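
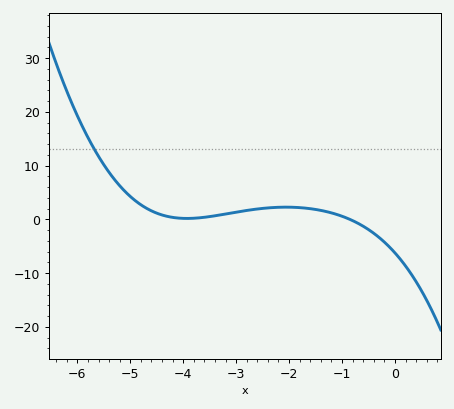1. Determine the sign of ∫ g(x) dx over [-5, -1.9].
positive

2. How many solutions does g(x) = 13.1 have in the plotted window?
1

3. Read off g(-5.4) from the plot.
8.75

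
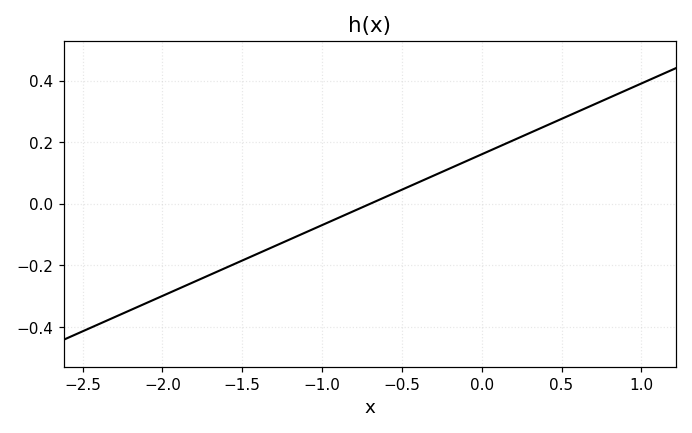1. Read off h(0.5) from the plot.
0.276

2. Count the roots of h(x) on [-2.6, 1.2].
1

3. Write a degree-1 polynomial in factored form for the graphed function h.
y = 0.23(x + 0.7)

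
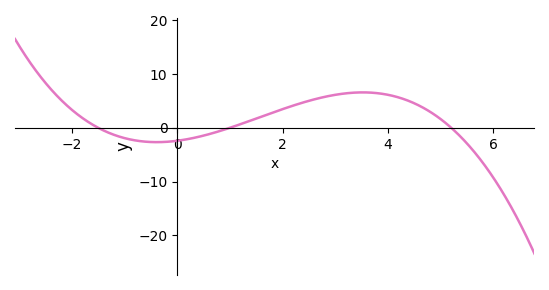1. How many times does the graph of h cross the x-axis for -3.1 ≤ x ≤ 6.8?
3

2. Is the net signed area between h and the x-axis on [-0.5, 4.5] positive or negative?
positive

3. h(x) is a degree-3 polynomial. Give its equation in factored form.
y = -0.31(x + 1.5)(x - 1)(x - 5.2)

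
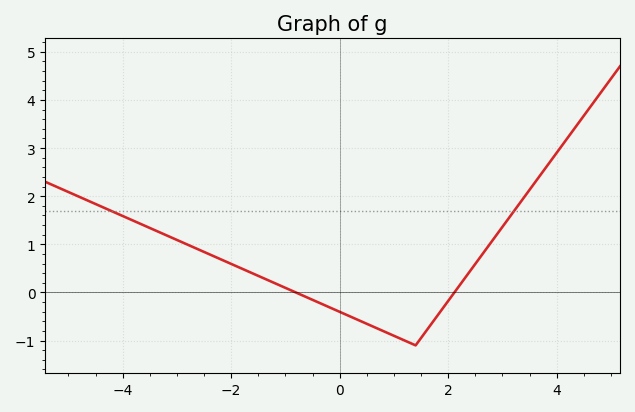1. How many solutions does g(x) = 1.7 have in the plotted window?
2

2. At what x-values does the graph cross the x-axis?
-0.809, 2.11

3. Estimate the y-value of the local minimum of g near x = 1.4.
-1.1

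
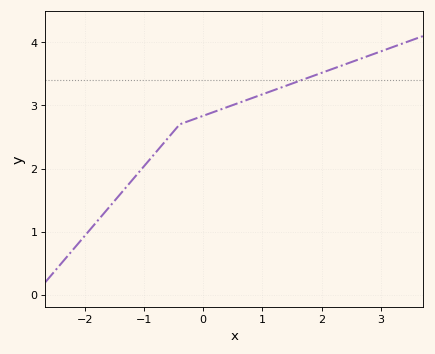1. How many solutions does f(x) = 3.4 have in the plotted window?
1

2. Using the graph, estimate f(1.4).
3.31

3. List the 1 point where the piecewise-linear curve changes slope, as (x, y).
(-0.4, 2.7)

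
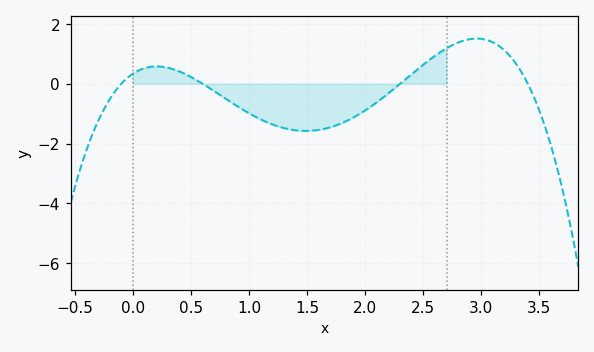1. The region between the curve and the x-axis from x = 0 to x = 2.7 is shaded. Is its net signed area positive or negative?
negative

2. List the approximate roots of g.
-0.1, 0.6, 2.3, 3.4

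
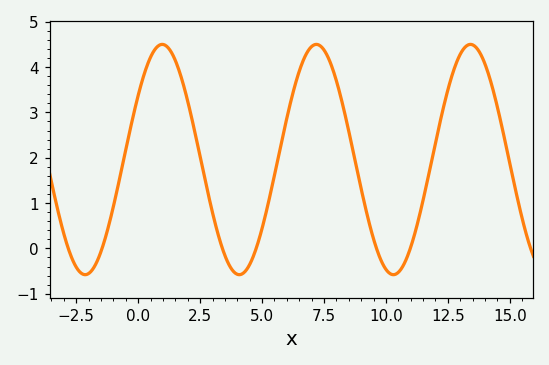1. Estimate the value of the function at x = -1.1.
0.7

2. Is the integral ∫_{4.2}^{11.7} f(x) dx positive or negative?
positive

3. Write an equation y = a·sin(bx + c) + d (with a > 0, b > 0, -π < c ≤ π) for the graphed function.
y = 2.54sin(1x + 0.59) + 1.96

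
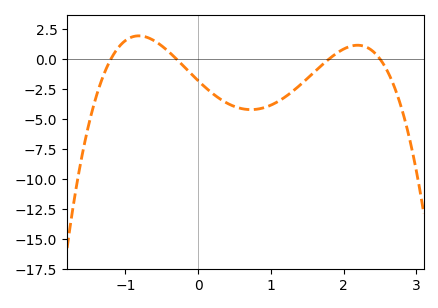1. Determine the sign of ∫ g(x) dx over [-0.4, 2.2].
negative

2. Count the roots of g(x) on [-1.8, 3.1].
4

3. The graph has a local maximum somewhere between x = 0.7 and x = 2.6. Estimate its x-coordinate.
2.2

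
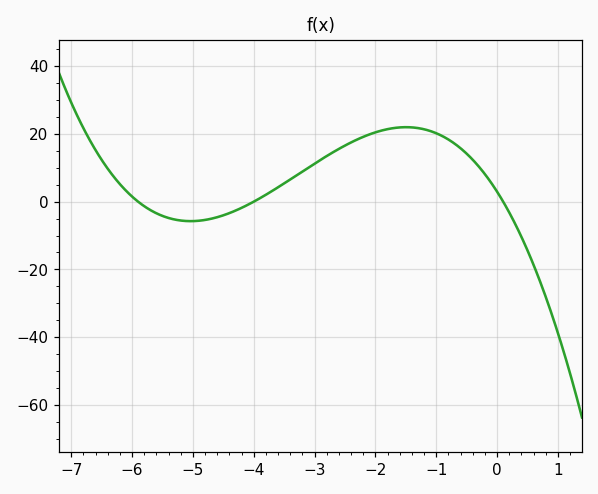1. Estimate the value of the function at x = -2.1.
20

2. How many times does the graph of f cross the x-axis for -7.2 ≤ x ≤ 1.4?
3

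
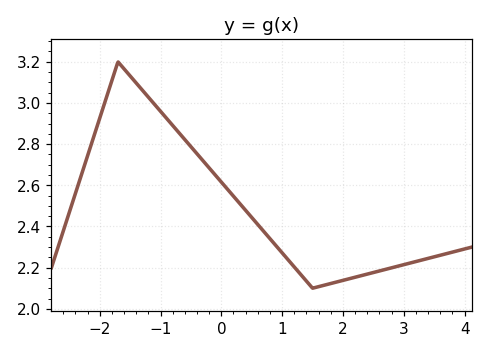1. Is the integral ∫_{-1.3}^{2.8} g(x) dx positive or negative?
positive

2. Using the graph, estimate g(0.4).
2.48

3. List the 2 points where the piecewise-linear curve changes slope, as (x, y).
(-1.7, 3.2); (1.5, 2.1)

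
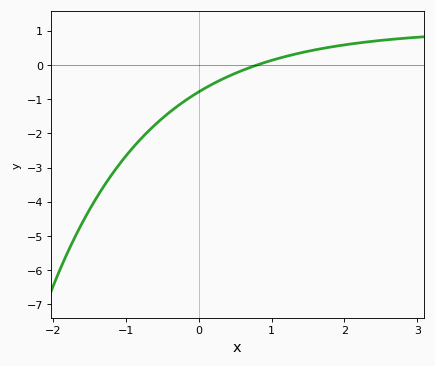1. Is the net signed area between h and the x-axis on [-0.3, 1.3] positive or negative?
negative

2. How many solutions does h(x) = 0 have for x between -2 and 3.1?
1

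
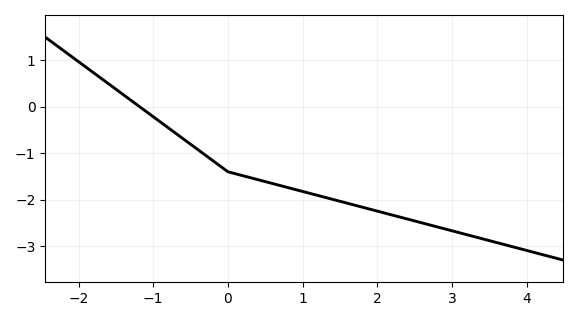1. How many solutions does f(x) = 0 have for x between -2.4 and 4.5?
1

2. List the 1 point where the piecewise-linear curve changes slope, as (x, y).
(0, -1.4)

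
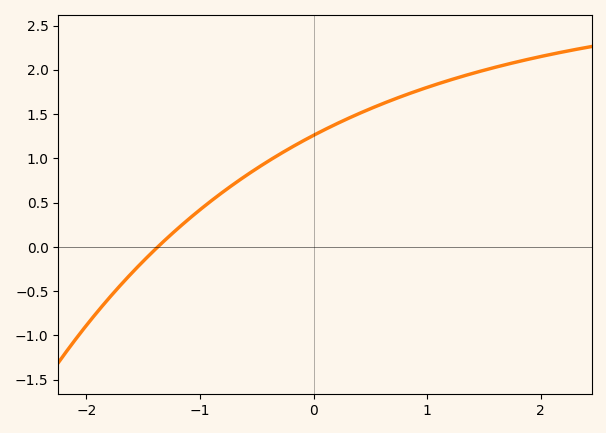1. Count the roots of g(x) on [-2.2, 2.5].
1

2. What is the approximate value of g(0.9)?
1.76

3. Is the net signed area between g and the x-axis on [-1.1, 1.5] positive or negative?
positive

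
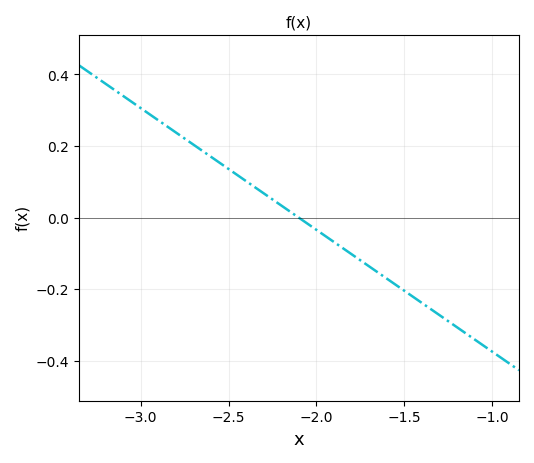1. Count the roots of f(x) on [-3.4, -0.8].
1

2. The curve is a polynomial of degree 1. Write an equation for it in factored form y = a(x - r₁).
y = -0.34(x + 2.1)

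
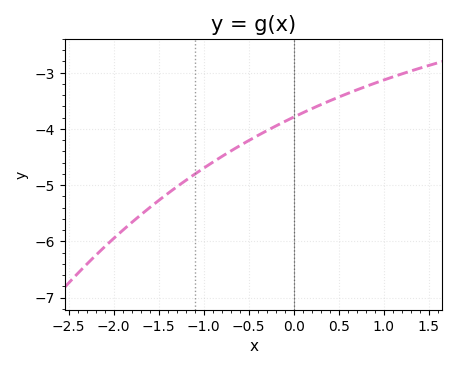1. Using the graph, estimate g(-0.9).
-4.59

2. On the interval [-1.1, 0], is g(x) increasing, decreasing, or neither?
increasing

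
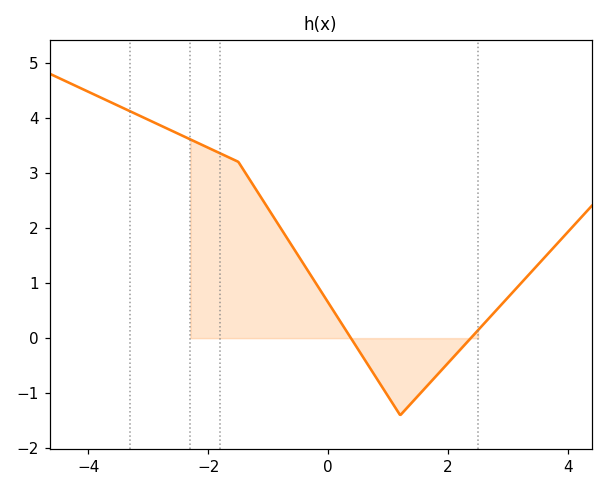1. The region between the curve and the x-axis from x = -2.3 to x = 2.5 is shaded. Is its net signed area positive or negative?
positive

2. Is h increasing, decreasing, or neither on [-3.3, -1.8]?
decreasing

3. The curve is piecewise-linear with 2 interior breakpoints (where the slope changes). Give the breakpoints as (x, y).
(-1.5, 3.2); (1.2, -1.4)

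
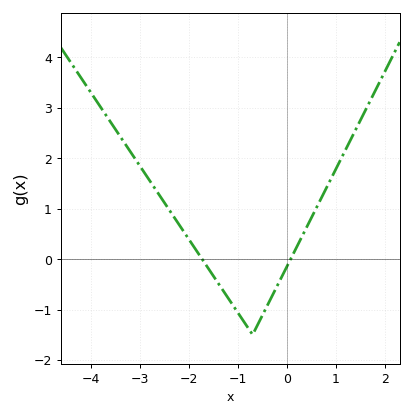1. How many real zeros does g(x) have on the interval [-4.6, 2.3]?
2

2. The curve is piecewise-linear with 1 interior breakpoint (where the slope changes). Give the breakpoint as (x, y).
(-0.7, -1.5)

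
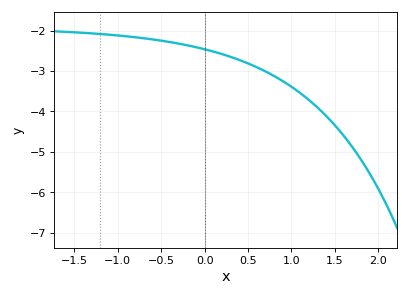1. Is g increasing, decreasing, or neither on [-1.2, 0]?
decreasing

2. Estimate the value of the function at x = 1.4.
-4.1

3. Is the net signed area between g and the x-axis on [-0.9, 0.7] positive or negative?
negative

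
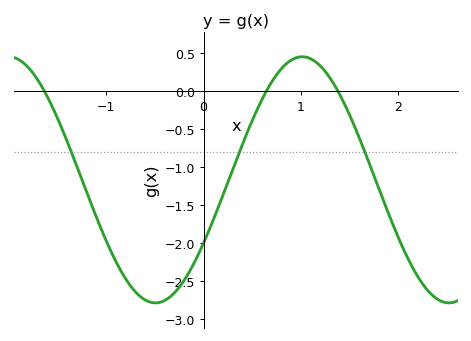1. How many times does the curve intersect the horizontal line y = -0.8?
3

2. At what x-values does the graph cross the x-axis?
-1.6, 0.6, 1.4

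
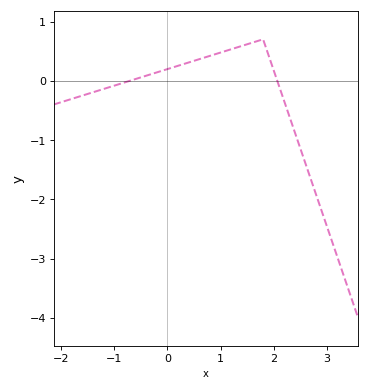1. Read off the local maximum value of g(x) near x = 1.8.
0.7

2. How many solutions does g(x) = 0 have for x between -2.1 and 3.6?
2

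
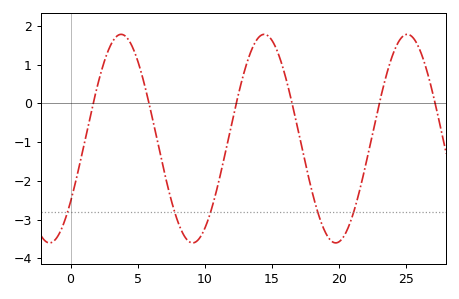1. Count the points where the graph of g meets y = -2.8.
5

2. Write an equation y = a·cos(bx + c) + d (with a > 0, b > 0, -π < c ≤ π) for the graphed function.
y = 2.69cos(0.59x - 2.2) - 0.91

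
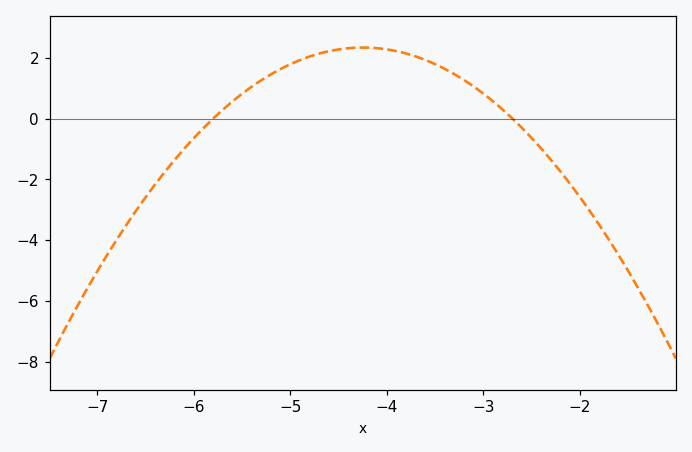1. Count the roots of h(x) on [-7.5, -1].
2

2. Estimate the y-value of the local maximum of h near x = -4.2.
2.33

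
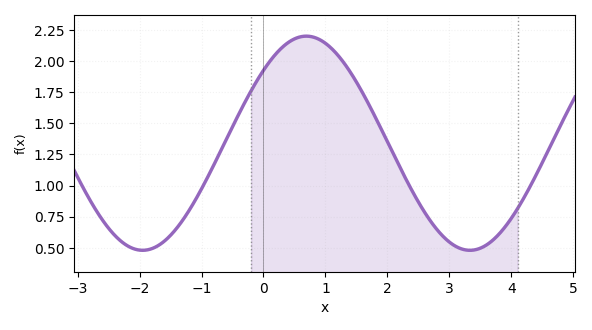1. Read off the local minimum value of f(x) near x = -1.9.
0.48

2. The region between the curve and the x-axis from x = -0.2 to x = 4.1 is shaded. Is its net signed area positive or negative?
positive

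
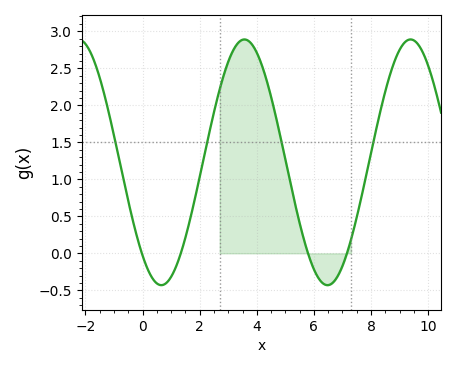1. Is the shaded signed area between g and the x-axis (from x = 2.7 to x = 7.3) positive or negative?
positive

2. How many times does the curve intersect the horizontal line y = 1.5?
4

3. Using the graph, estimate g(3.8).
2.85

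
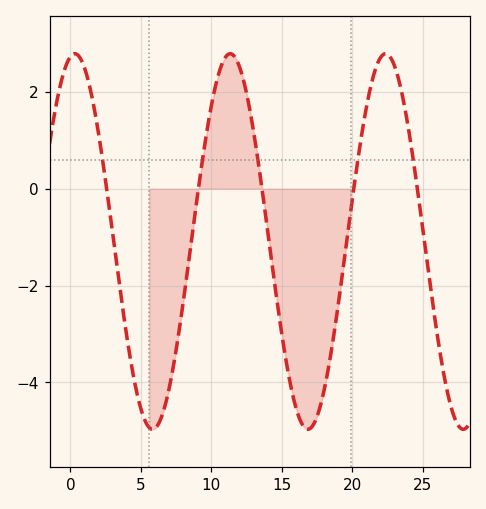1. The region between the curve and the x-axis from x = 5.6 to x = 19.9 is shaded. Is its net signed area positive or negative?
negative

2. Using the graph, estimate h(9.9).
1.6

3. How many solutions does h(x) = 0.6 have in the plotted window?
5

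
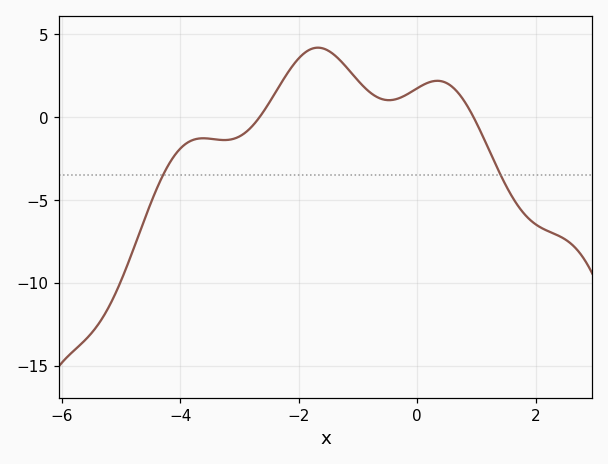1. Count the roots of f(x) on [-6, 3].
2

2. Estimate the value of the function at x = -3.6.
-1.5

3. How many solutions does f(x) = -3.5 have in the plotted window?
2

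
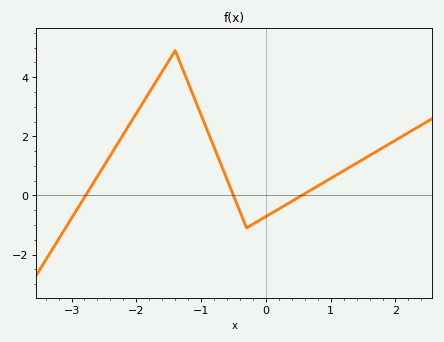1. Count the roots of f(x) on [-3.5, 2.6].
3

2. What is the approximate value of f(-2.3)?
1.8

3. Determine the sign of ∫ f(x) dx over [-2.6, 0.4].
positive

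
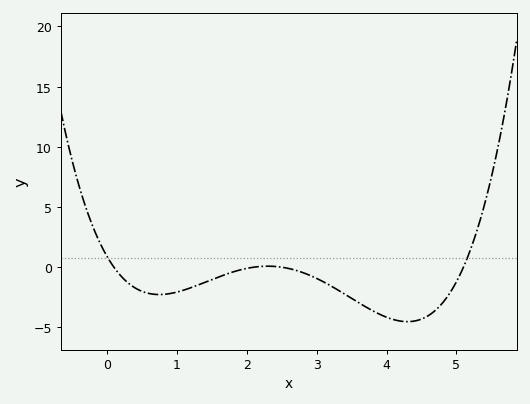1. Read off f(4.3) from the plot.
-4.5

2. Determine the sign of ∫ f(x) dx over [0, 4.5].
negative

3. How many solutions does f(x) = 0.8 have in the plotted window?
2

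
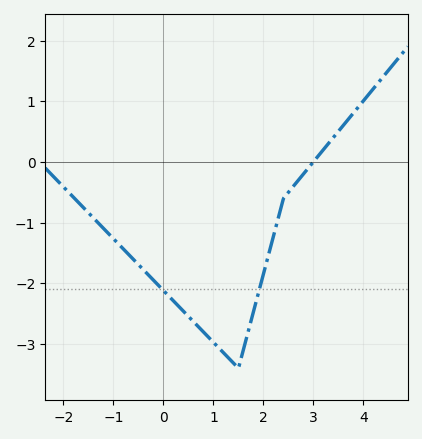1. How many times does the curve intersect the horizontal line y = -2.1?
2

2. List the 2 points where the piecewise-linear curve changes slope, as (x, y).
(1.5, -3.4); (2.4, -0.6)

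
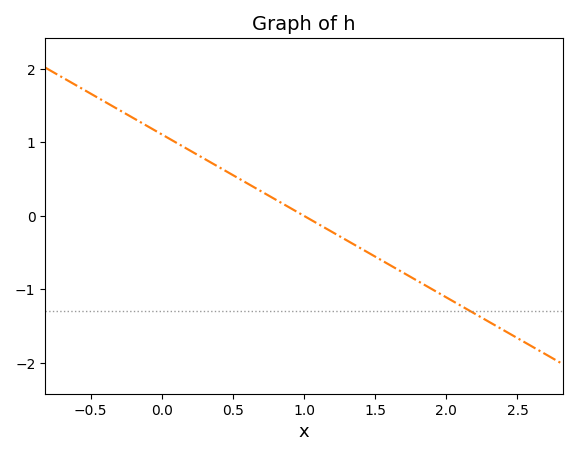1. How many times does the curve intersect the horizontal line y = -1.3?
1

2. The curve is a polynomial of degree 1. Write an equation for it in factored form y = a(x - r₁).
y = -1.11(x - 1)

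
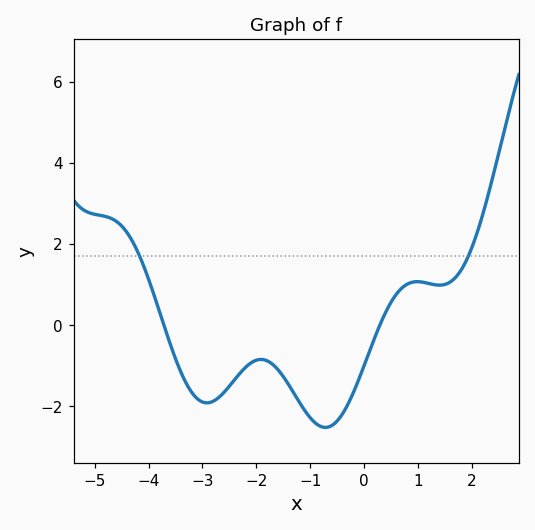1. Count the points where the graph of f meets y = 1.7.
2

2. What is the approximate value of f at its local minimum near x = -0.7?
-2.6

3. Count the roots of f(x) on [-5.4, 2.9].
2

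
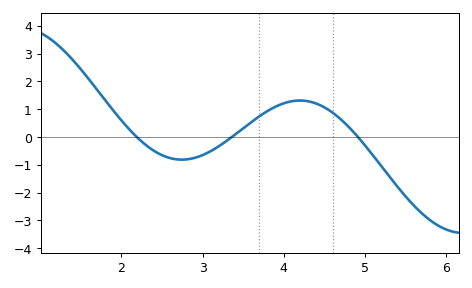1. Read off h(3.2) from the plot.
-0.3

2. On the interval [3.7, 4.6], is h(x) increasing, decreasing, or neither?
neither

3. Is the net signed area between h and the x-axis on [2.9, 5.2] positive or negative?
positive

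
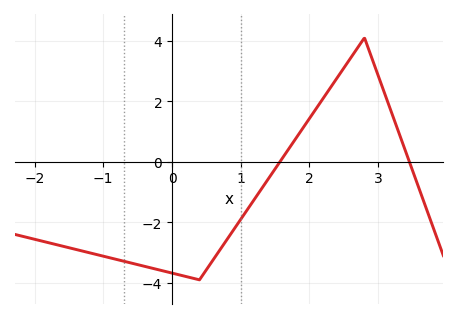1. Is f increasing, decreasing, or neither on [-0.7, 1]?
neither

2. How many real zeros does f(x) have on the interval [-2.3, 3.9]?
2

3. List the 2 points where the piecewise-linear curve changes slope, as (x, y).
(0.4, -3.9); (2.8, 4.1)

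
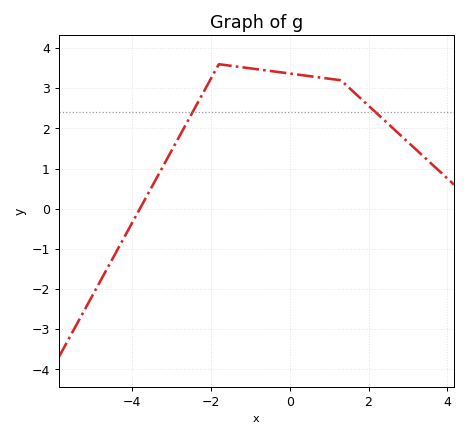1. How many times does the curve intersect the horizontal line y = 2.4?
2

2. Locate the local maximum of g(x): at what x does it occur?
-1.8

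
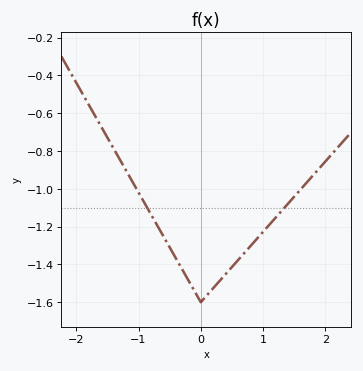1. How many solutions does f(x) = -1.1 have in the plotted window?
2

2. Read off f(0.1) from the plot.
-1.56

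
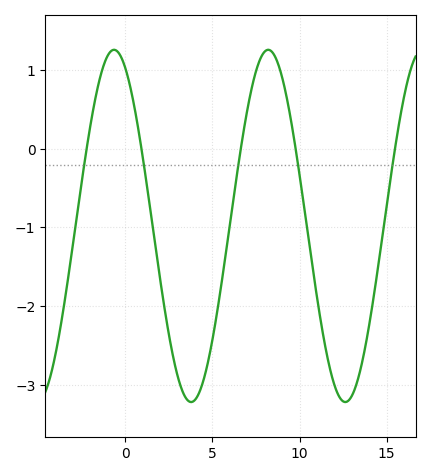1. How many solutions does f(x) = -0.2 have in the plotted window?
5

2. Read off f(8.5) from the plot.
1.2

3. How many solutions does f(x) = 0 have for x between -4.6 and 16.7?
5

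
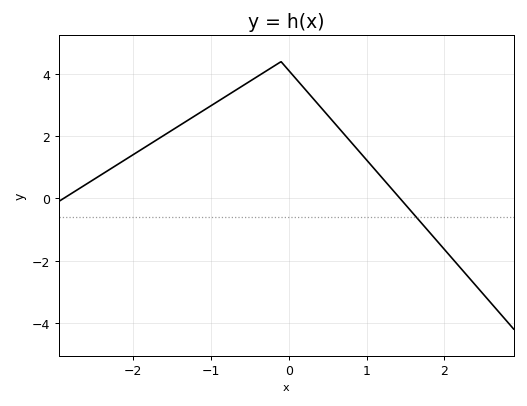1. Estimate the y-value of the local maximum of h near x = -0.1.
4.4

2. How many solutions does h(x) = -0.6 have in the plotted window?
1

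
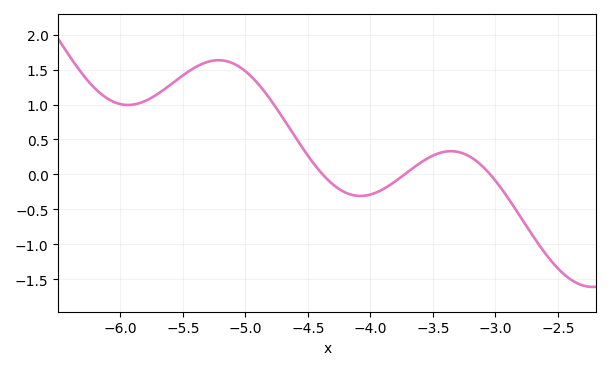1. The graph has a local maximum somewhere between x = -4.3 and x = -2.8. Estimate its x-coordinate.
-3.4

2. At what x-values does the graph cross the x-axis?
-4.4, -3.7, -3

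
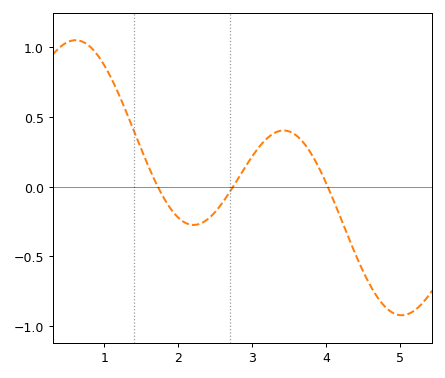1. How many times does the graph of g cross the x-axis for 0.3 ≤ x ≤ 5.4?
3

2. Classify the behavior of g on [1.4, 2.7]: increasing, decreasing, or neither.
neither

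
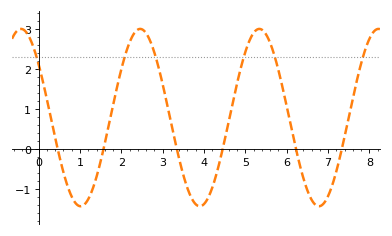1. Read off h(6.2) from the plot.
0.115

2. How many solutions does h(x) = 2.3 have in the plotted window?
6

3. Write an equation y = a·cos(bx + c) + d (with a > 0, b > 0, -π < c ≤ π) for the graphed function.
y = 2.22cos(2.18x + 0.93) + 0.79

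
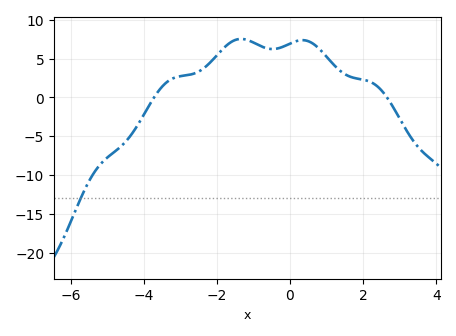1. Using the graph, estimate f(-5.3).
-9.5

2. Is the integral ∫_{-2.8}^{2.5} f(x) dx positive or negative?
positive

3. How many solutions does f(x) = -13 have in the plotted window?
1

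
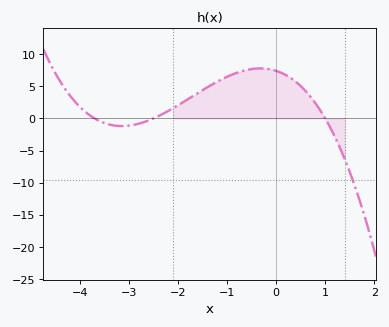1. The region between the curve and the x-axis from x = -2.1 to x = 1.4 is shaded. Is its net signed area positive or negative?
positive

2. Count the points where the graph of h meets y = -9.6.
1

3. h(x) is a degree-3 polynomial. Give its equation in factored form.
y = -0.8(x + 3.7)(x + 2.5)(x - 1)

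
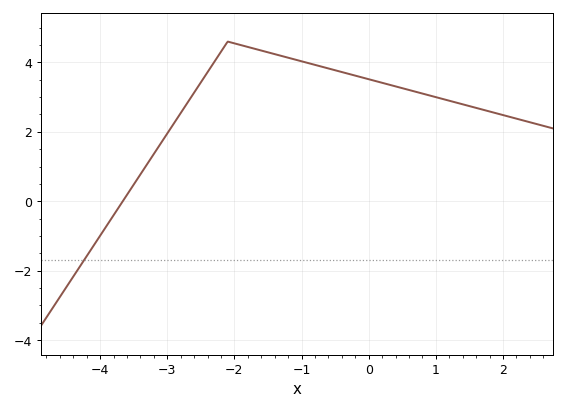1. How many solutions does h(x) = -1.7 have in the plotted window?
1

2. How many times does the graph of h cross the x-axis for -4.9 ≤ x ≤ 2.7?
1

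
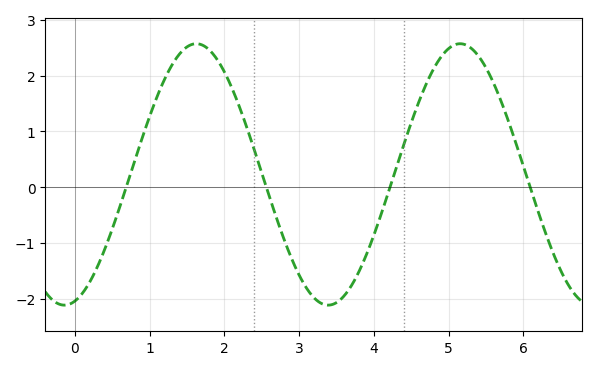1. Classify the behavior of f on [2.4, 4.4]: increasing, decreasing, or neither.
neither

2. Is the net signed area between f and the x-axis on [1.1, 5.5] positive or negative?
positive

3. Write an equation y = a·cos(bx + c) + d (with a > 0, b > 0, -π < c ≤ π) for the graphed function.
y = 2.34cos(1.8x - 2.9) + 0.23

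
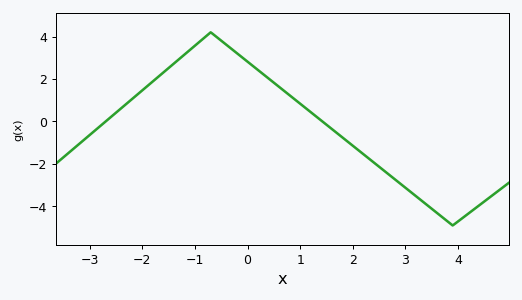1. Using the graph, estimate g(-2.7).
0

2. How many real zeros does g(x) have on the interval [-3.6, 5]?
2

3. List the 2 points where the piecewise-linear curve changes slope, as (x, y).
(-0.7, 4.2); (3.9, -4.9)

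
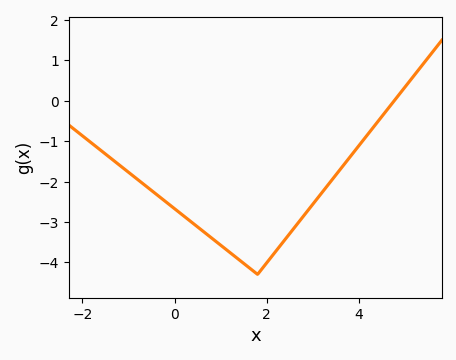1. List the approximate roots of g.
4.8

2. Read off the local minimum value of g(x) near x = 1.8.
-4.3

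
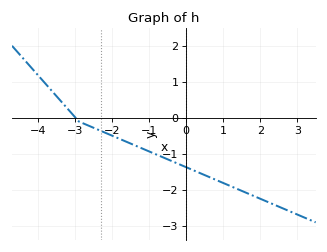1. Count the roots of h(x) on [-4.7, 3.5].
1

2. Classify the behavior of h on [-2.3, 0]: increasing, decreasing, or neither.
decreasing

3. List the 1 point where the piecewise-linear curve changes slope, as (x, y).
(-2.9, -0.1)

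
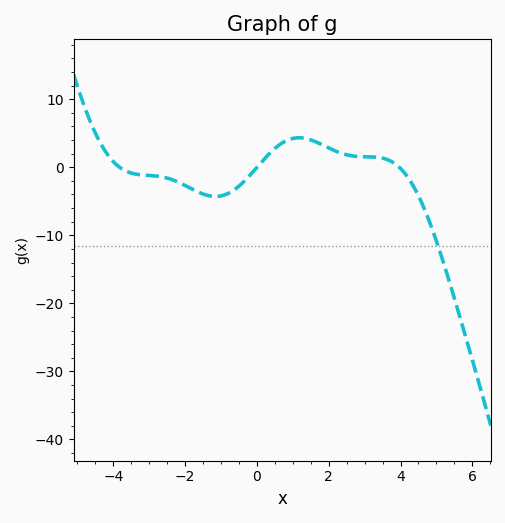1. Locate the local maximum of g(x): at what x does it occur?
1.17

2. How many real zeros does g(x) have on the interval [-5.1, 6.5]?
3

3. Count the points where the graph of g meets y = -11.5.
1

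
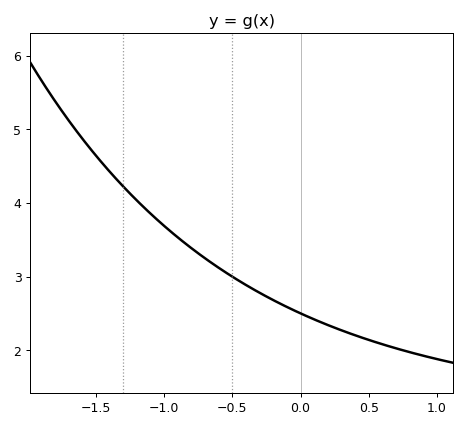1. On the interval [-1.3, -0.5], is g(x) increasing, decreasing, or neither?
decreasing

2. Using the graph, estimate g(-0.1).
2.6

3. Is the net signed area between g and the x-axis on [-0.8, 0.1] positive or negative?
positive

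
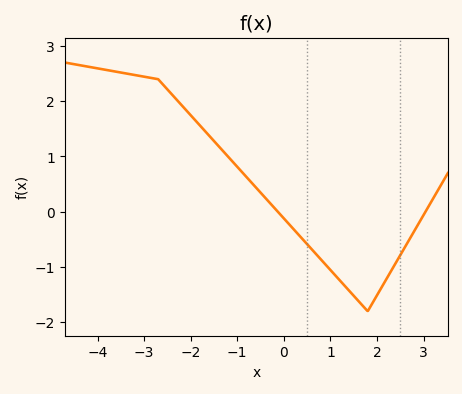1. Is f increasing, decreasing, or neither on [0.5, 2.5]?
neither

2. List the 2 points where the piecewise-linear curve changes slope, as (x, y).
(-2.7, 2.4); (1.8, -1.8)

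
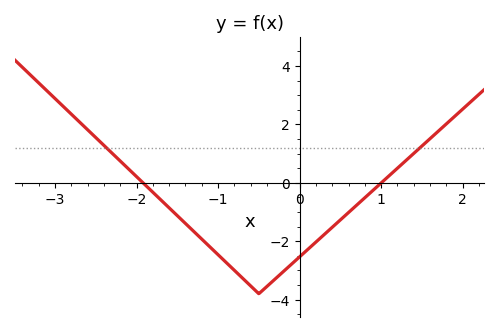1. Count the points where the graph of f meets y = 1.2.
2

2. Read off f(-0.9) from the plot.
-2.73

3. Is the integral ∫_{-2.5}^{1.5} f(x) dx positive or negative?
negative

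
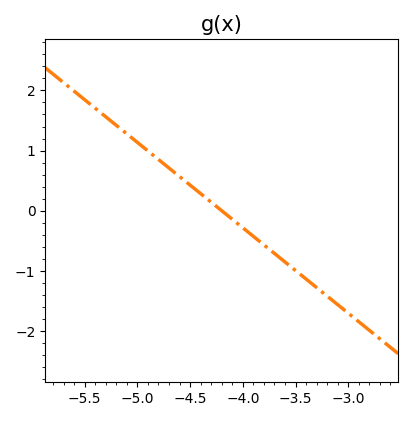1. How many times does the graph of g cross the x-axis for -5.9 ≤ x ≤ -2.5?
1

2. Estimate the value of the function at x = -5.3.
1.56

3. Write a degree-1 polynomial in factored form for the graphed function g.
y = -1.42(x + 4.2)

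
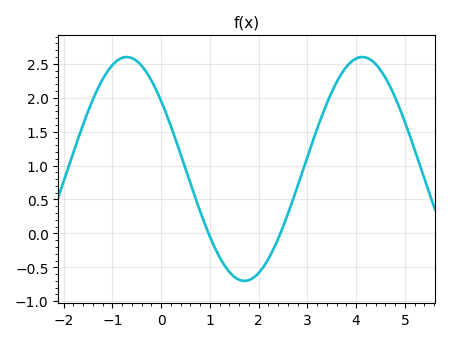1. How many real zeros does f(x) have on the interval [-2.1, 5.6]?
2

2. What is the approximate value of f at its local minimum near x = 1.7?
-0.7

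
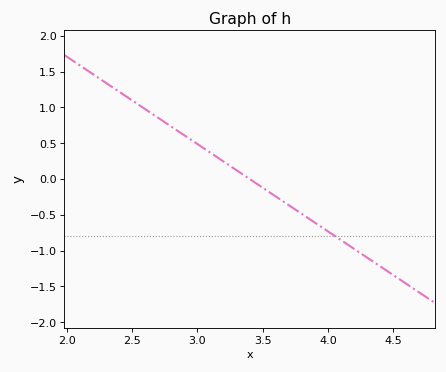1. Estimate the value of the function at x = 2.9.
0.6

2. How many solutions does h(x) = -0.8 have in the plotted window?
1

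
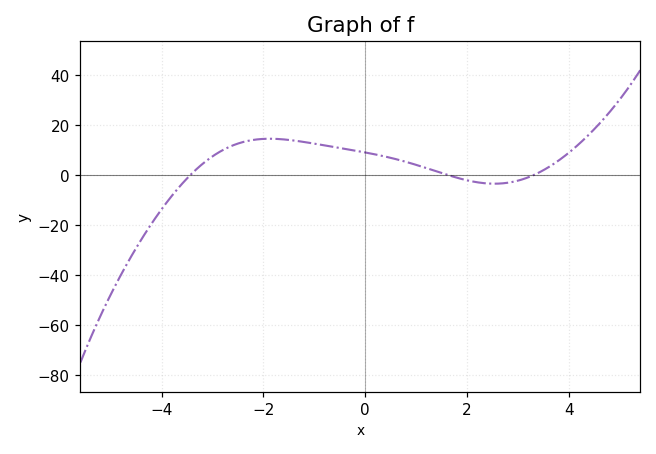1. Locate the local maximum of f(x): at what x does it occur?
-1.88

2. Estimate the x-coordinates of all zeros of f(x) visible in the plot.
-3.43, 1.62, 3.32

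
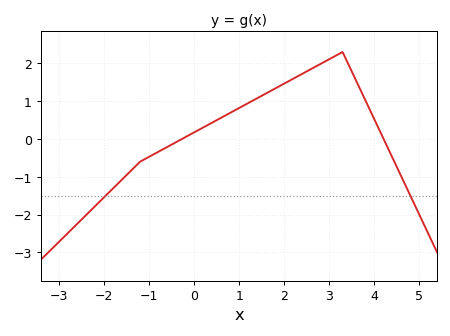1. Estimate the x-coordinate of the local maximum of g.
3.2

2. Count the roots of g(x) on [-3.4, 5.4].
2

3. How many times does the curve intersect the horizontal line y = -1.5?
2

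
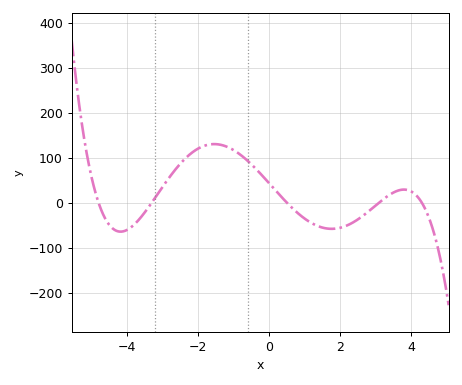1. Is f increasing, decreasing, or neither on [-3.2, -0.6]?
neither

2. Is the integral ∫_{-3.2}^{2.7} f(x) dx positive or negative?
positive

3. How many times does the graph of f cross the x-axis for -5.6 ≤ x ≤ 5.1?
5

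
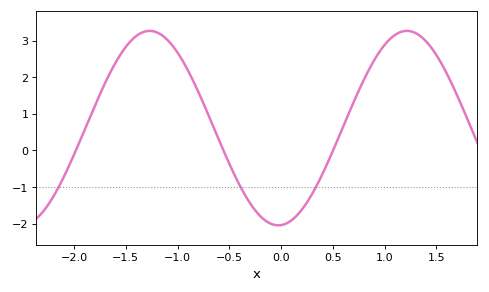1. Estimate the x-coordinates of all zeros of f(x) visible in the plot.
-1.98, -0.557, 0.502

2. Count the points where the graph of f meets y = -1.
3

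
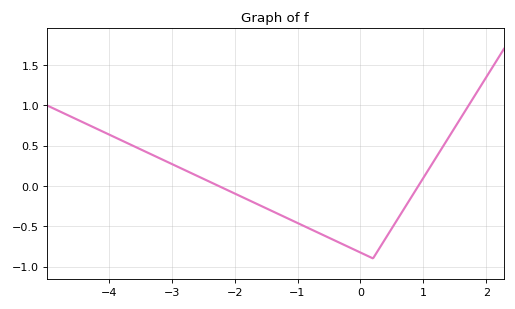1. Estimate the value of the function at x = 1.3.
0.475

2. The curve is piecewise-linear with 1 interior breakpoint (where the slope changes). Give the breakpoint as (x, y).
(0.2, -0.9)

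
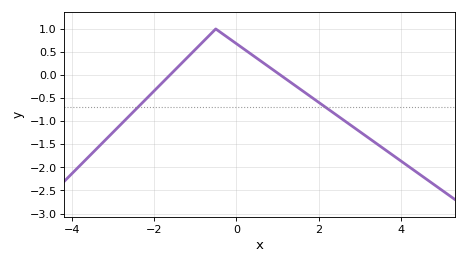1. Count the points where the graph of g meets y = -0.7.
2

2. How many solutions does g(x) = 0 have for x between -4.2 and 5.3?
2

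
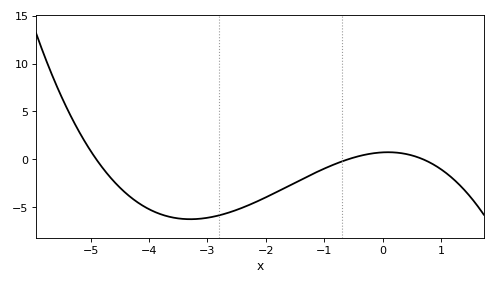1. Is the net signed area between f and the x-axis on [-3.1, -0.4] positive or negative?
negative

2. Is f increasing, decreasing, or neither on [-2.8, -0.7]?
increasing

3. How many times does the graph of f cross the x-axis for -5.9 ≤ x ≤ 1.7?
3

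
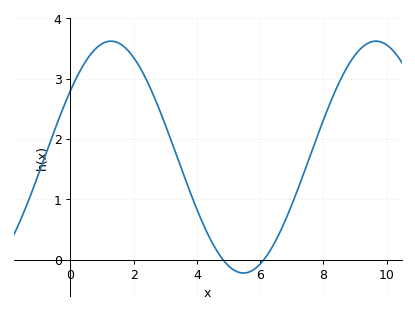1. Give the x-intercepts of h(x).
4.8, 6.2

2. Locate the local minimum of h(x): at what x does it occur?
5.4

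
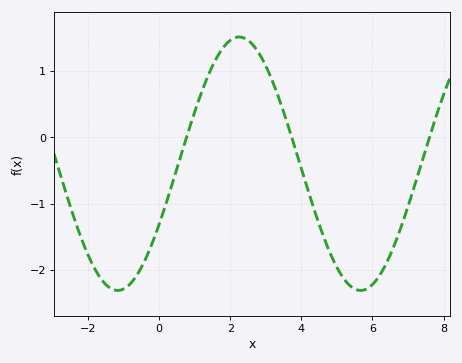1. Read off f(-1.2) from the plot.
-2.3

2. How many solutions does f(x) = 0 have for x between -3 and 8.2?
3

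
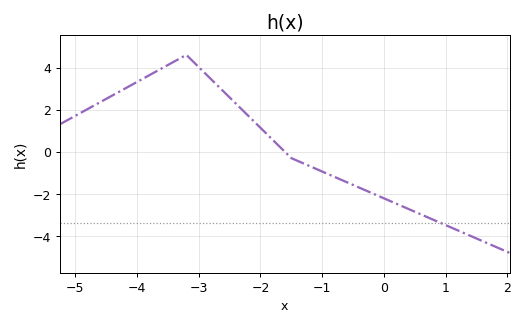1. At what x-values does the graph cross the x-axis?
-1.6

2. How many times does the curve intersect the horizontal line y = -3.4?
1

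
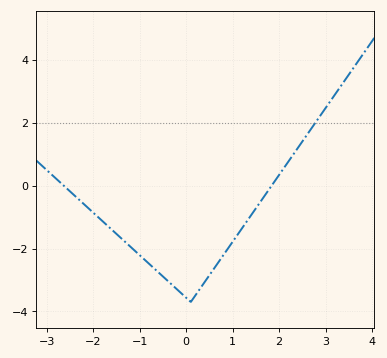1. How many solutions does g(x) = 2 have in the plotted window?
1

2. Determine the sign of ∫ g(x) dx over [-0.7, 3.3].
negative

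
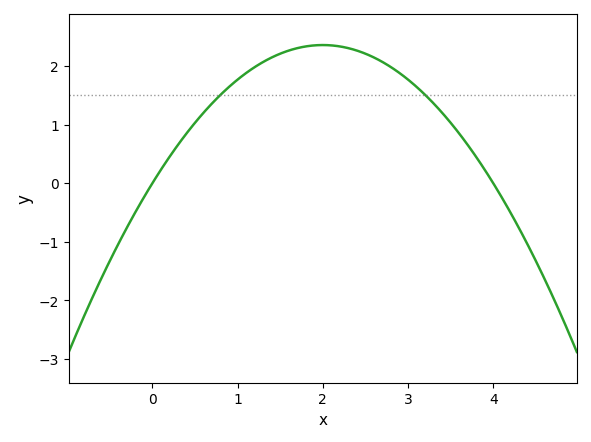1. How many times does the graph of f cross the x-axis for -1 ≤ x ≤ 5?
2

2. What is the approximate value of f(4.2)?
-0.496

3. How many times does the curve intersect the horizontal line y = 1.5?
2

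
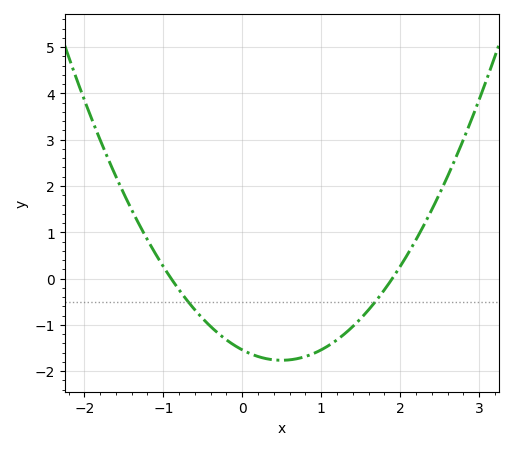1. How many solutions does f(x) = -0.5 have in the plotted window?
2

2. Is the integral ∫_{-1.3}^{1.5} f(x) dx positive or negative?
negative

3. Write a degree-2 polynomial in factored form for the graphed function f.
y = 0.9(x + 0.9)(x - 1.9)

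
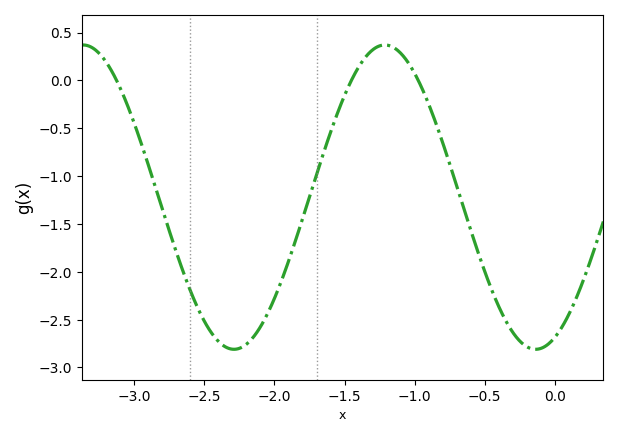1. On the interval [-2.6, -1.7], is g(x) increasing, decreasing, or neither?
neither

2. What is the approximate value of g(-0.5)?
-2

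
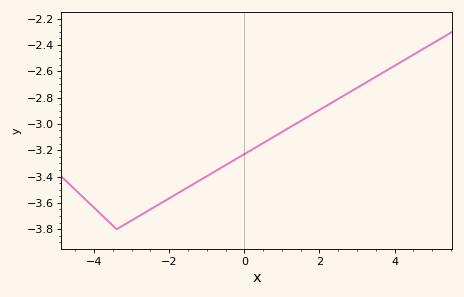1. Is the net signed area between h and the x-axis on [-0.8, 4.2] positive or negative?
negative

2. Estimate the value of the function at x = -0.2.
-3.26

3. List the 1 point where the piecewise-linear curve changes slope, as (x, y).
(-3.4, -3.8)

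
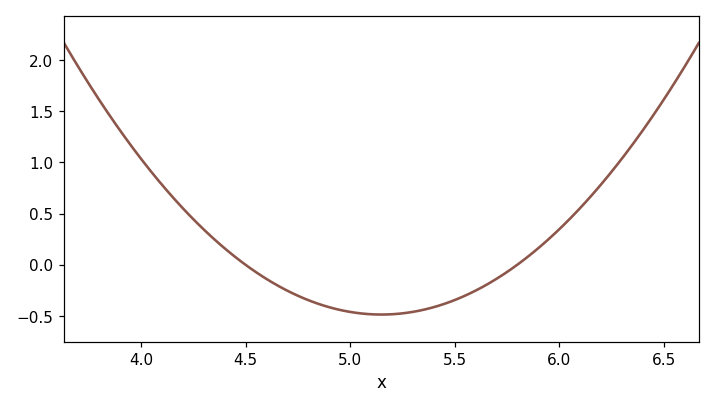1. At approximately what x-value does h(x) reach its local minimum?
5.15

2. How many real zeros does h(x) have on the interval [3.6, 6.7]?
2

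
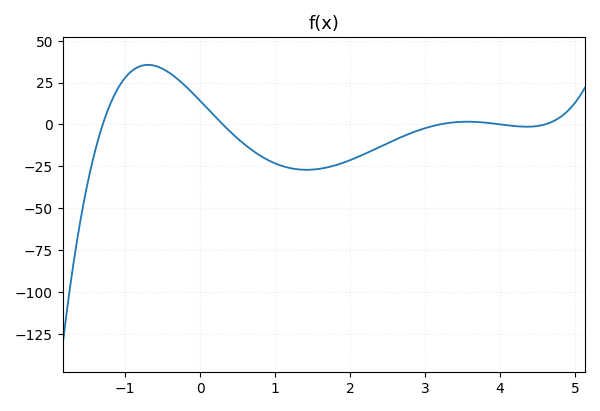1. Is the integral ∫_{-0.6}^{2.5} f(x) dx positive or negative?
negative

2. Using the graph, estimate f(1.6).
-26.5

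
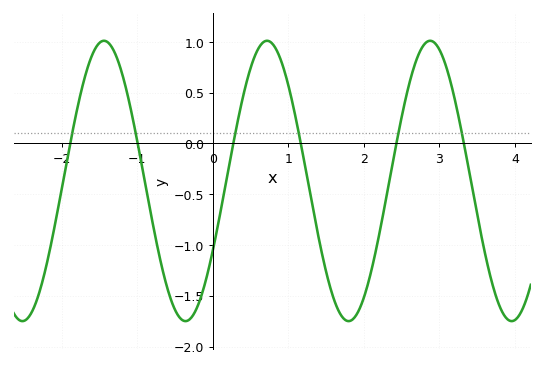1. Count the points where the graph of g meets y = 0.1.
6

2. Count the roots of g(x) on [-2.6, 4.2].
6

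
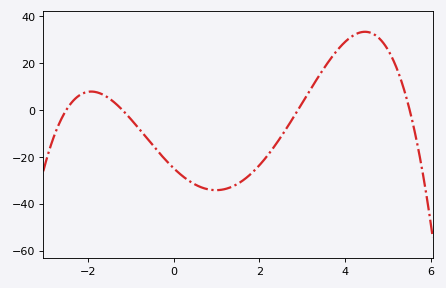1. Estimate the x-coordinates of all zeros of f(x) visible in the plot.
-2.4, -1.2, 3, 5.4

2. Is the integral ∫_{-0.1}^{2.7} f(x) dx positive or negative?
negative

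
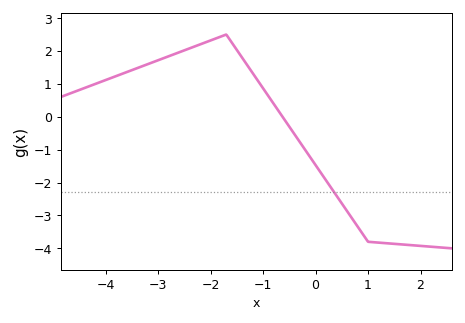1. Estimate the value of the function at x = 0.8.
-3.3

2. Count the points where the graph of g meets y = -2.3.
1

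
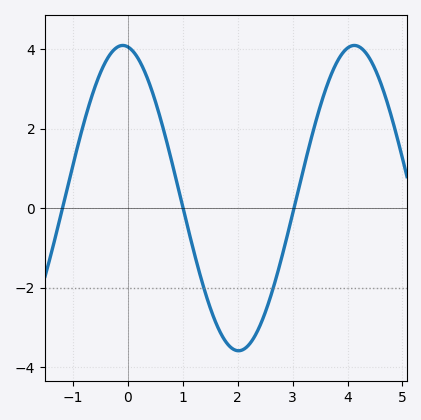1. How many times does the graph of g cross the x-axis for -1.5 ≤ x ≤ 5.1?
3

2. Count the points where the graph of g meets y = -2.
2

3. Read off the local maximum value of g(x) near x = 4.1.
4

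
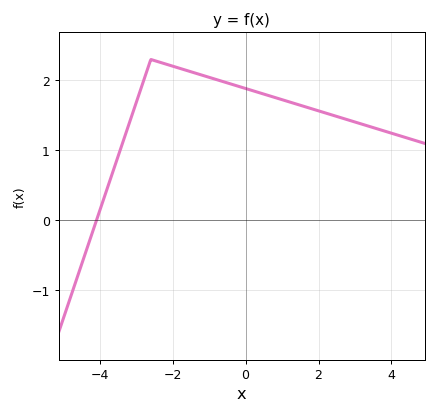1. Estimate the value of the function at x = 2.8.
1.44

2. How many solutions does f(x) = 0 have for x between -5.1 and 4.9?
1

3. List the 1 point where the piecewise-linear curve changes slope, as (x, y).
(-2.6, 2.3)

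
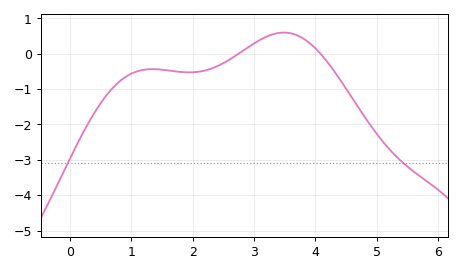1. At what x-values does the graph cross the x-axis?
2.75, 4.08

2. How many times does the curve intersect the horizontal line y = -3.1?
2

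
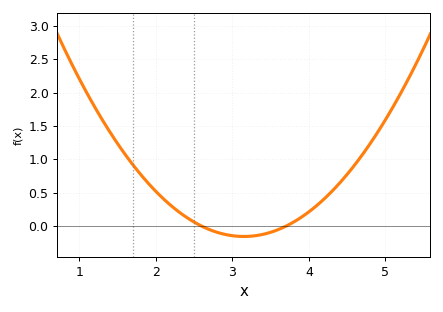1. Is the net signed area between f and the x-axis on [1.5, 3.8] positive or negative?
positive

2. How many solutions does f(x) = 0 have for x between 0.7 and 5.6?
2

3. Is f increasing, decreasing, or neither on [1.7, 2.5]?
decreasing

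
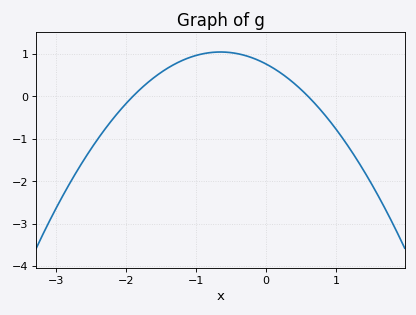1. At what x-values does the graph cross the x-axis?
-1.9, 0.6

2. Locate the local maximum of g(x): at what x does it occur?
-0.65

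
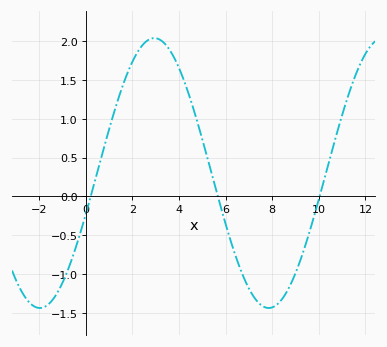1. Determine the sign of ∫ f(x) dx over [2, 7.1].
positive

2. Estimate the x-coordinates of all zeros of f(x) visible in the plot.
0.216, 5.67, 10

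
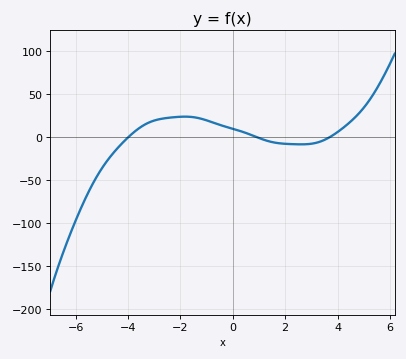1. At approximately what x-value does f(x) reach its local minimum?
2.6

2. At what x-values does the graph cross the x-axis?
-4, 1, 3.8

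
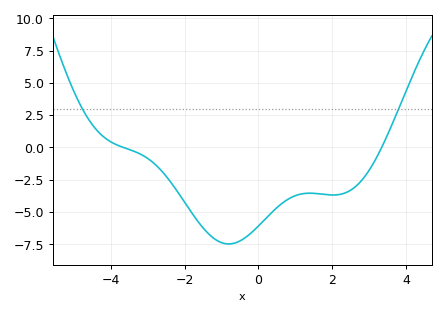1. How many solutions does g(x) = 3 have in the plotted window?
2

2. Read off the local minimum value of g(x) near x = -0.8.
-7.47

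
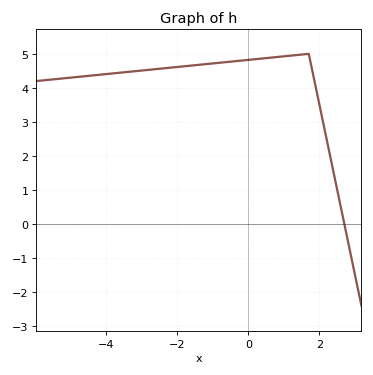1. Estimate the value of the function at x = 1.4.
5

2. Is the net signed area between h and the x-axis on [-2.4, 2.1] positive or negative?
positive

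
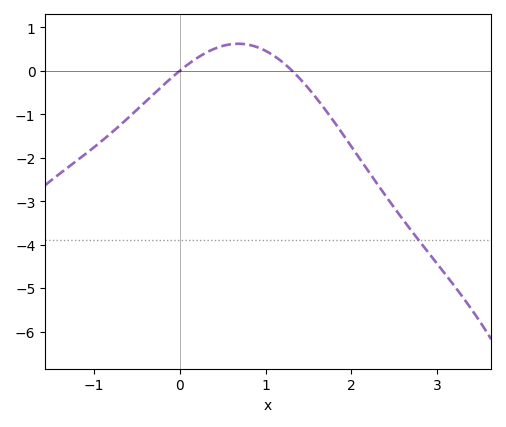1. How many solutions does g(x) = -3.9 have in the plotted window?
1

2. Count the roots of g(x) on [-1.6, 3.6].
2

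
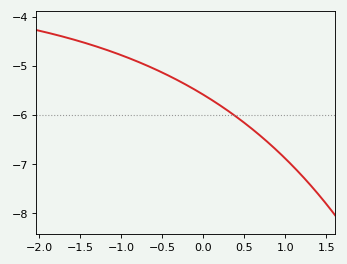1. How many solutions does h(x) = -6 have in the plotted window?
1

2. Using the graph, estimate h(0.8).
-6.58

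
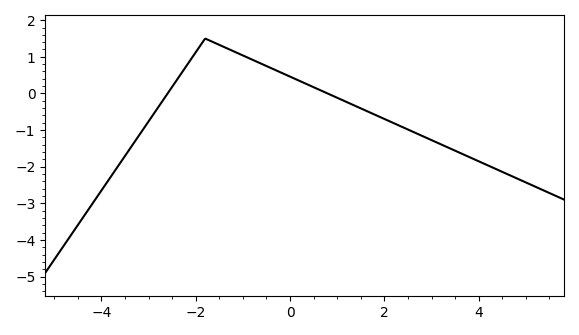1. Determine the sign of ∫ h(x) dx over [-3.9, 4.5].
negative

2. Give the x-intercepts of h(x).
-2.6, 0.8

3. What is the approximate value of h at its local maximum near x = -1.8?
1.5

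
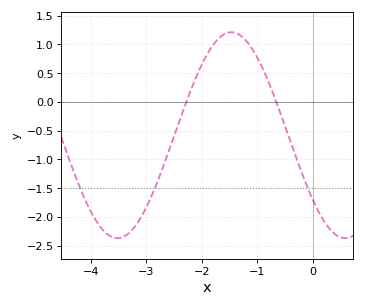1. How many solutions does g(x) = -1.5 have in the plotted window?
3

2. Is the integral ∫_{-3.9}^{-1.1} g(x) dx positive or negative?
negative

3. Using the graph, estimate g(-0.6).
-0.143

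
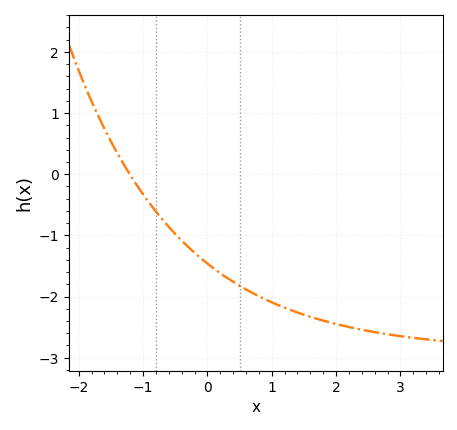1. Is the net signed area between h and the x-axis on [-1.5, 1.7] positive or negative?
negative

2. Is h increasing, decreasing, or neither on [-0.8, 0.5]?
decreasing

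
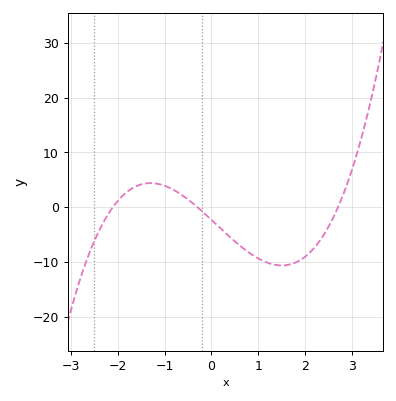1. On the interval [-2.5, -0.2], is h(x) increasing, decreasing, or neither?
neither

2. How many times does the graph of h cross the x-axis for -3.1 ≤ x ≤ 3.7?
3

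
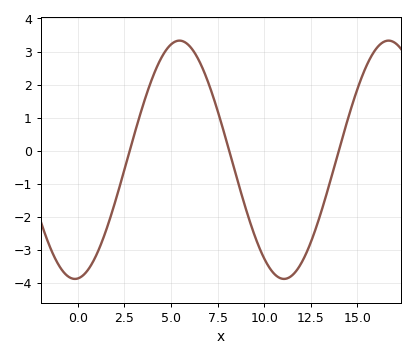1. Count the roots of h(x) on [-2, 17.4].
3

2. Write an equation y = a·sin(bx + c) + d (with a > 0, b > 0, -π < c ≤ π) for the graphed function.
y = 3.6sin(0.56x - 1.5) - 0.27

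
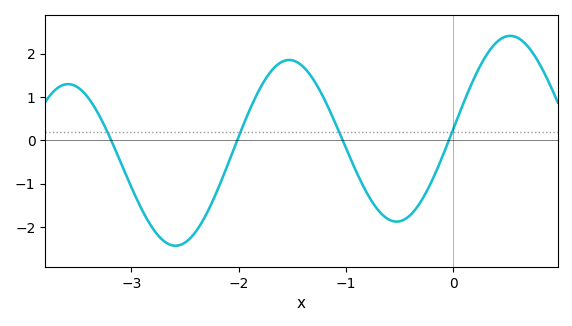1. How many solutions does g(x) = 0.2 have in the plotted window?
4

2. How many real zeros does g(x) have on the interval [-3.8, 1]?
4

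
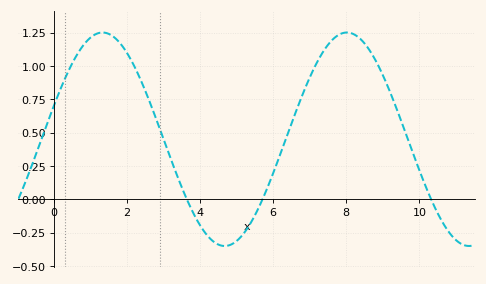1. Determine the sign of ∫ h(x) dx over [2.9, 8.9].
positive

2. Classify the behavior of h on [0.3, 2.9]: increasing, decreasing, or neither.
neither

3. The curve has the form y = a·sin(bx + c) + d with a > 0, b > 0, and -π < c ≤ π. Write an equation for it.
y = 0.8sin(0.94x + 0.32) + 0.45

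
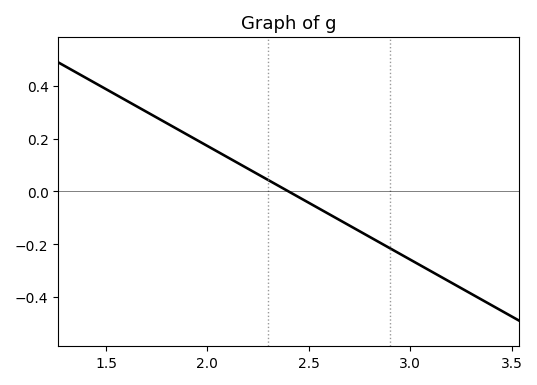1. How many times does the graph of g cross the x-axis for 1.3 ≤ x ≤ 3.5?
1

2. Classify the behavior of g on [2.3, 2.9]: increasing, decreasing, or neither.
decreasing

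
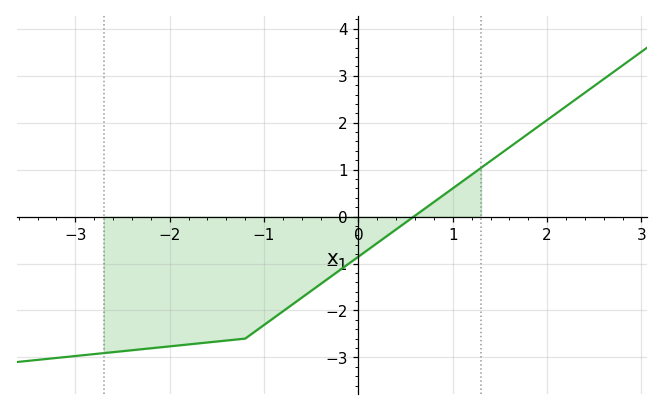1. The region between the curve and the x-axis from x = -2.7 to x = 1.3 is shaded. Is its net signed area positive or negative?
negative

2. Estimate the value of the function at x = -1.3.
-2.6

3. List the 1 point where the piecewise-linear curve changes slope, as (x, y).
(-1.2, -2.6)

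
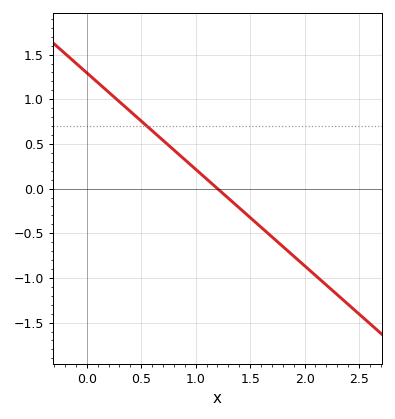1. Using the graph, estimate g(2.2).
-1.08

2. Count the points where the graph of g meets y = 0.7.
1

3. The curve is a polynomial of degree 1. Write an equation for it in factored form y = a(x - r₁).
y = -1.08(x - 1.2)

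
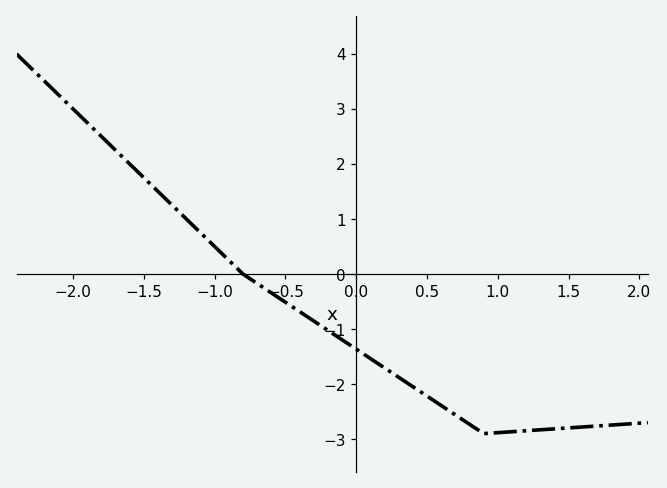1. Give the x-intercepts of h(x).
-0.8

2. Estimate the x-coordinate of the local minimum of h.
0.901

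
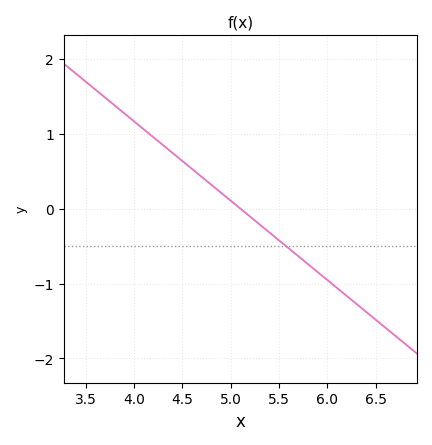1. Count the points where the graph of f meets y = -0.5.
1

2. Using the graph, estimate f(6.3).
-1.27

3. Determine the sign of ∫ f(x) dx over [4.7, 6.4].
negative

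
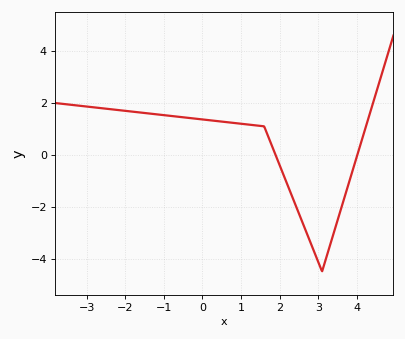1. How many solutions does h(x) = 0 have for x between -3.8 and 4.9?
2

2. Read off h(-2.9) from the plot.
1.85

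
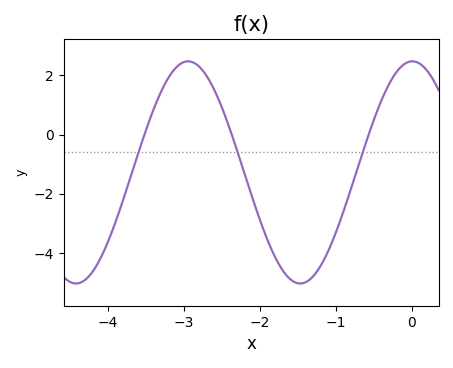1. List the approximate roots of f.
-3.5, -2.4, -0.6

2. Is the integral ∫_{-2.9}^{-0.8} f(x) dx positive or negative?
negative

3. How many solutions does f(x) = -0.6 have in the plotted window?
3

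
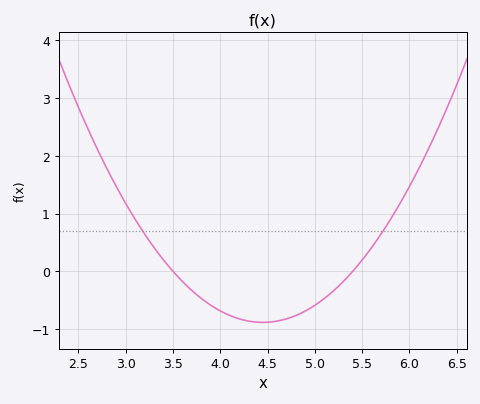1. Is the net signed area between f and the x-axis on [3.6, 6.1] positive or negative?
negative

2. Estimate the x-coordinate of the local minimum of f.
4.4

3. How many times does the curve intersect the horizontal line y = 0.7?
2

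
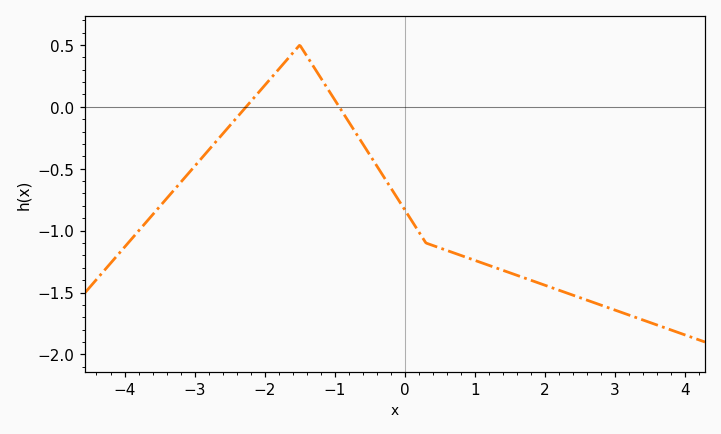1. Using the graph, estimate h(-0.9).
-0.05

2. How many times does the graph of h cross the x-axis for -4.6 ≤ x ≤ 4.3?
2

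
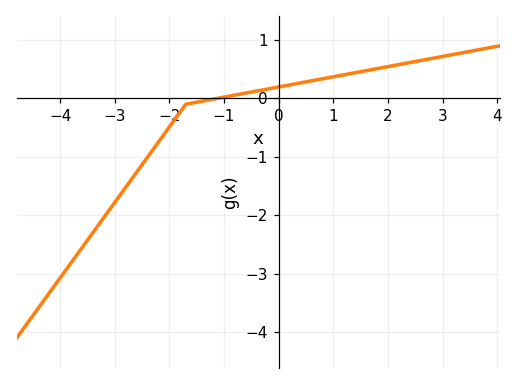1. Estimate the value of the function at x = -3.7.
-2.7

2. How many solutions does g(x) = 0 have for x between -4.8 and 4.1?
1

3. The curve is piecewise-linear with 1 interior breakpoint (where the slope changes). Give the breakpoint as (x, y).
(-1.7, -0.1)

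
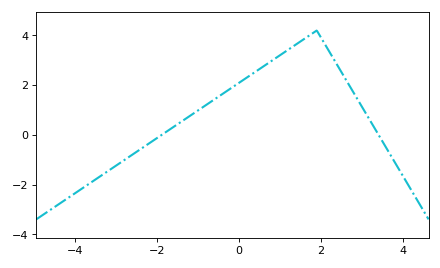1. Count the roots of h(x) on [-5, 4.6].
2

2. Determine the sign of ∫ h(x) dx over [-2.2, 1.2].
positive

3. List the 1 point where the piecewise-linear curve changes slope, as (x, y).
(1.9, 4.2)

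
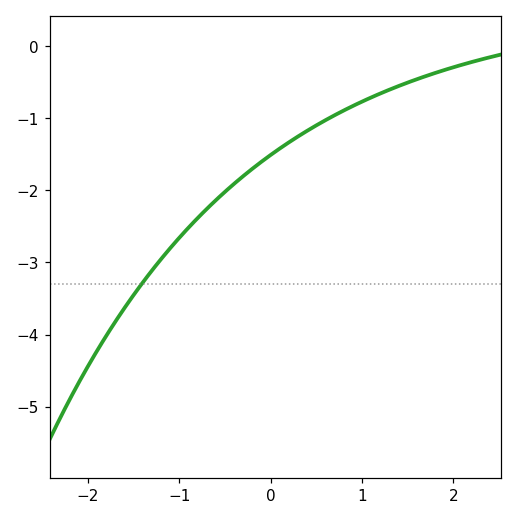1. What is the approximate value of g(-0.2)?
-1.7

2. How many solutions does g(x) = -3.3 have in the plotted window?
1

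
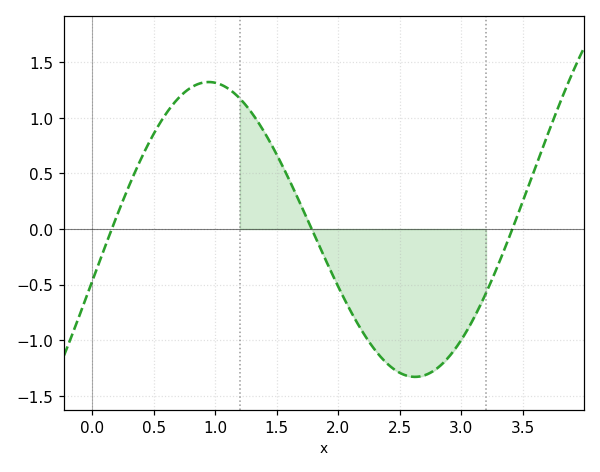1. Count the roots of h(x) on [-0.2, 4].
3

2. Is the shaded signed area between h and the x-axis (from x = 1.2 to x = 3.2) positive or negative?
negative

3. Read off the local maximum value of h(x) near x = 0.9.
1.3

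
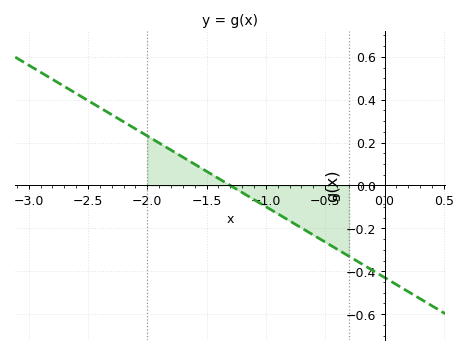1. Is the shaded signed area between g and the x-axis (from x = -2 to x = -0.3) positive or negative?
negative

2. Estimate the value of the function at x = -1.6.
0.099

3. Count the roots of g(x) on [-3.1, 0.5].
1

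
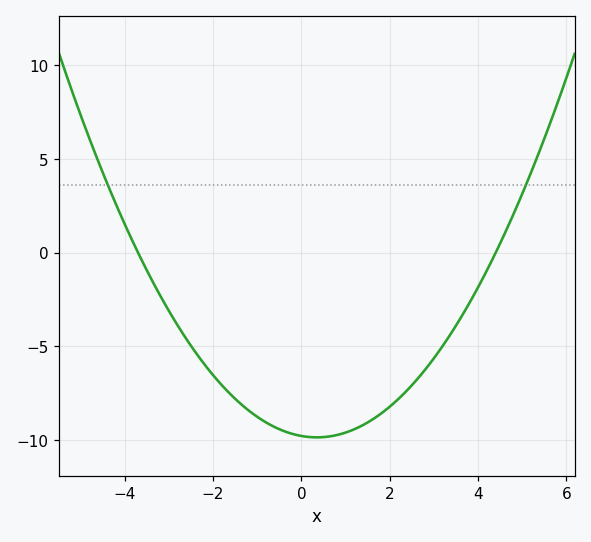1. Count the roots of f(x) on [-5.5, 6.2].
2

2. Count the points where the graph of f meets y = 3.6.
2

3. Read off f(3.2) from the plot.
-4.97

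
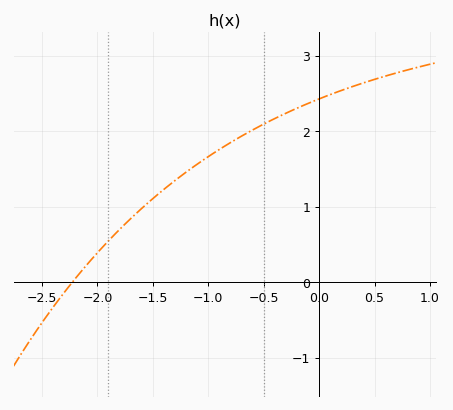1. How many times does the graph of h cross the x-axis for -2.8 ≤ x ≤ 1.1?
1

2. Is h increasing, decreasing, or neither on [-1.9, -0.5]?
increasing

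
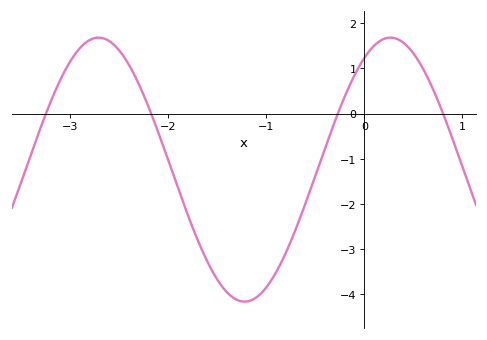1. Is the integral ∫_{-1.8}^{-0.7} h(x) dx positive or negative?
negative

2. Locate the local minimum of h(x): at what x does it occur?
-1.22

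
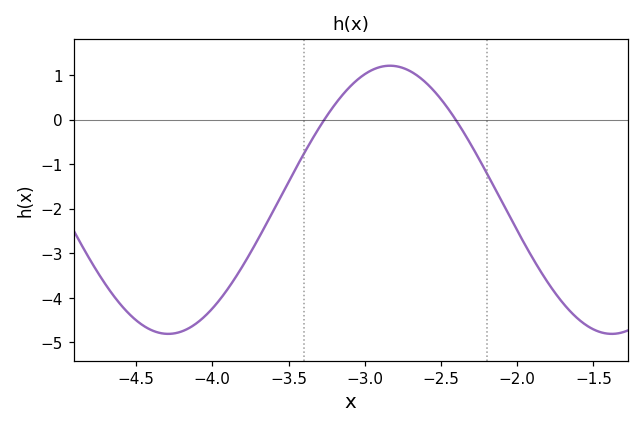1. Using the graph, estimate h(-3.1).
0.728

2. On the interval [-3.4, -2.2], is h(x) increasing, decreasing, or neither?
neither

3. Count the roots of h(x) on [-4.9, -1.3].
2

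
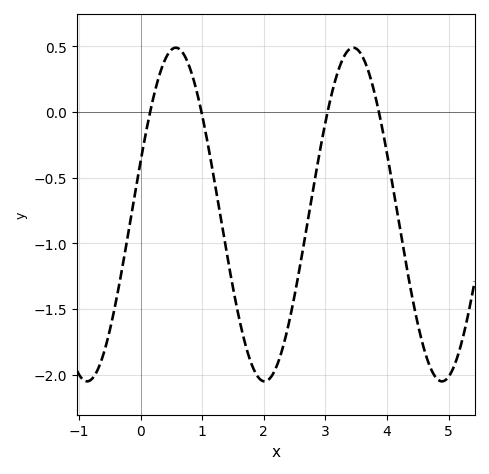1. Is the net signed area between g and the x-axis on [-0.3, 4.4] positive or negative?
negative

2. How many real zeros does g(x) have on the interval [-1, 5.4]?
4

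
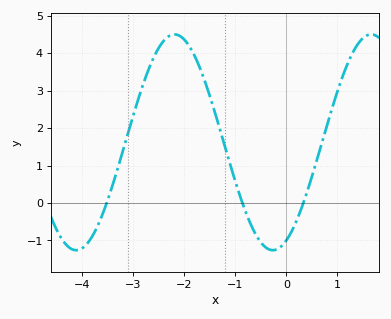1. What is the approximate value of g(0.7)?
1.62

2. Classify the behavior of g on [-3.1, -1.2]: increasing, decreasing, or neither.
neither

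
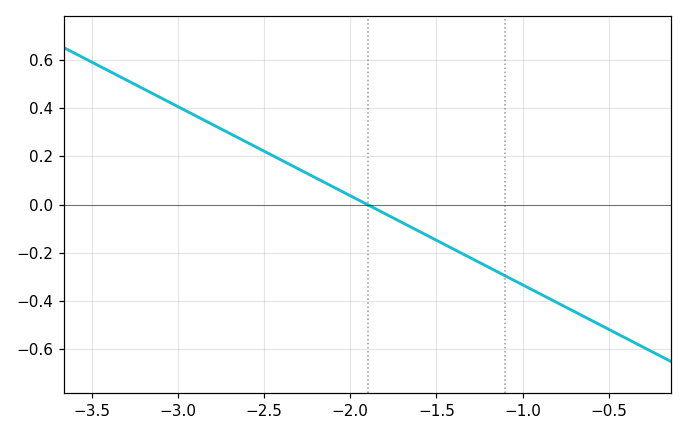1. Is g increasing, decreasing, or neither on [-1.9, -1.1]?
decreasing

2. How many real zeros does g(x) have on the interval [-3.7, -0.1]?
1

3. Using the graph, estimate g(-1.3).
-0.222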